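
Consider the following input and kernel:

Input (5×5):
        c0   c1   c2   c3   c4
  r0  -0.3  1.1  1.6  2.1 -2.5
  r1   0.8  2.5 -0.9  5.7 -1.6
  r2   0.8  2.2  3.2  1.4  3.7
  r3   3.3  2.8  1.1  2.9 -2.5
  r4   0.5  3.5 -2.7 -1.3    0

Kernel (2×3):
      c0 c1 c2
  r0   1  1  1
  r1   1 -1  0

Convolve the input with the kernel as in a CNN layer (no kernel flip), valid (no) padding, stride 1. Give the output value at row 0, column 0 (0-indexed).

0.7

The receptive field on the input at this output position is [-0.3 1.1 1.6 / 0.8 2.5 -0.9]. Elementwise product with the kernel and sum: -0.3·1 + 1.1·1 + 1.6·1 + 0.8·1 + 2.5·-1.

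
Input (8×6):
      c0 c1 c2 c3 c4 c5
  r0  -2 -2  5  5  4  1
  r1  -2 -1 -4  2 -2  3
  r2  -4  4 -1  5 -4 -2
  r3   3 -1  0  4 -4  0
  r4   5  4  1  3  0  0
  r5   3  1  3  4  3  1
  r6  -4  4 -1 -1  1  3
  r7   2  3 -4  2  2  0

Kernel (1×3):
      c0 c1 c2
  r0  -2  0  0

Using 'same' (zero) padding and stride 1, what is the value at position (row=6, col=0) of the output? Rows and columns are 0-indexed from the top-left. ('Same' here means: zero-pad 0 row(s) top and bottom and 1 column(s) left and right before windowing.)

0

The receptive field on the zero-padded input at this output position is [0 -4 4]. Elementwise product with the kernel and sum: 0·-2.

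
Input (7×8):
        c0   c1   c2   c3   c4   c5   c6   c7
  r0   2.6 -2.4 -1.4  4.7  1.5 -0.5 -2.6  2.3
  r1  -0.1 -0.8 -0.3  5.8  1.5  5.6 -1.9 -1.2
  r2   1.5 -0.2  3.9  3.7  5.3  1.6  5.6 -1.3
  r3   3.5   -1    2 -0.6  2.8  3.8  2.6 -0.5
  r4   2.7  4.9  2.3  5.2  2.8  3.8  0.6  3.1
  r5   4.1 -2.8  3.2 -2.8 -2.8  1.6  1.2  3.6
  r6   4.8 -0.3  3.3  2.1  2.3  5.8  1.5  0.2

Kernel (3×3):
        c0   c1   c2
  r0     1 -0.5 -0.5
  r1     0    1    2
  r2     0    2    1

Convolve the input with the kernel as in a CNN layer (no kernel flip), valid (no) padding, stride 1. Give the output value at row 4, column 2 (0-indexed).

The receptive field on the input at this output position is [2.3 5.2 2.8 / 3.2 -2.8 -2.8 / 3.3 2.1 2.3]. Elementwise product with the kernel and sum: 2.3·1 + 5.2·-0.5 + 2.8·-0.5 + -2.8·1 + -2.8·2 + 2.1·2 + 2.3·1.

-3.6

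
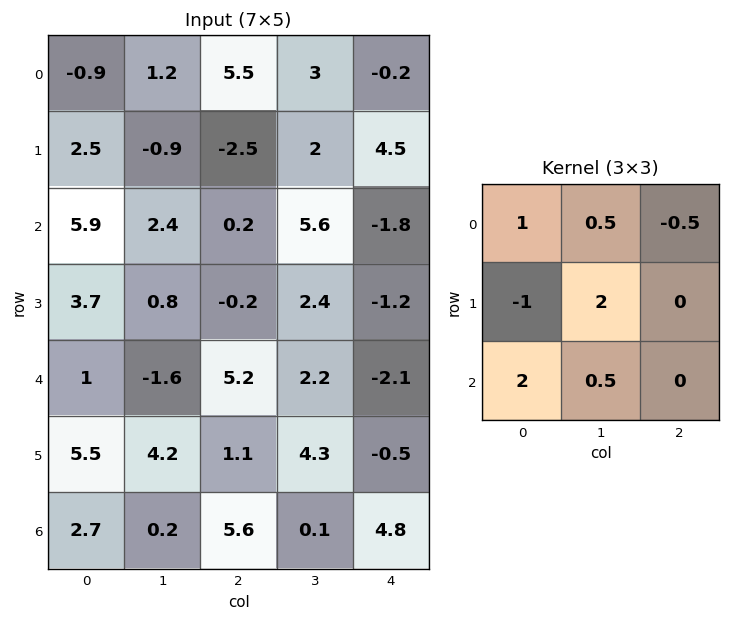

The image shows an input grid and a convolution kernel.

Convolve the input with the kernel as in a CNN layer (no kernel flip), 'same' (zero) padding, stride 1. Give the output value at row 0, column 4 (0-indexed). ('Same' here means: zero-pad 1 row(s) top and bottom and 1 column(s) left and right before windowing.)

The receptive field on the zero-padded input at this output position is [0 0 0 / 3 -0.2 0 / 2 4.5 0]. Elementwise product with the kernel and sum: 0·1 + 0·0.5 + 0·-0.5 + 3·-1 + -0.2·2 + 2·2 + 4.5·0.5.

2.85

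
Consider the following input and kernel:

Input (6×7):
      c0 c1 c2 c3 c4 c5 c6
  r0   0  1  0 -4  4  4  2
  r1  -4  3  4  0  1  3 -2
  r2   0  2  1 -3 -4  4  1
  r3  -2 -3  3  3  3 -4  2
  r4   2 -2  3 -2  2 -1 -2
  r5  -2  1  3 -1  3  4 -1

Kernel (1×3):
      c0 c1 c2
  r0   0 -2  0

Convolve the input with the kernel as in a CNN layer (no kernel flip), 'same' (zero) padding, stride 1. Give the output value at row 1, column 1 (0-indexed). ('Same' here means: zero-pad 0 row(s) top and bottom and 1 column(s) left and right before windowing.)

The receptive field on the zero-padded input at this output position is [-4 3 4]. Elementwise product with the kernel and sum: 3·-2.

-6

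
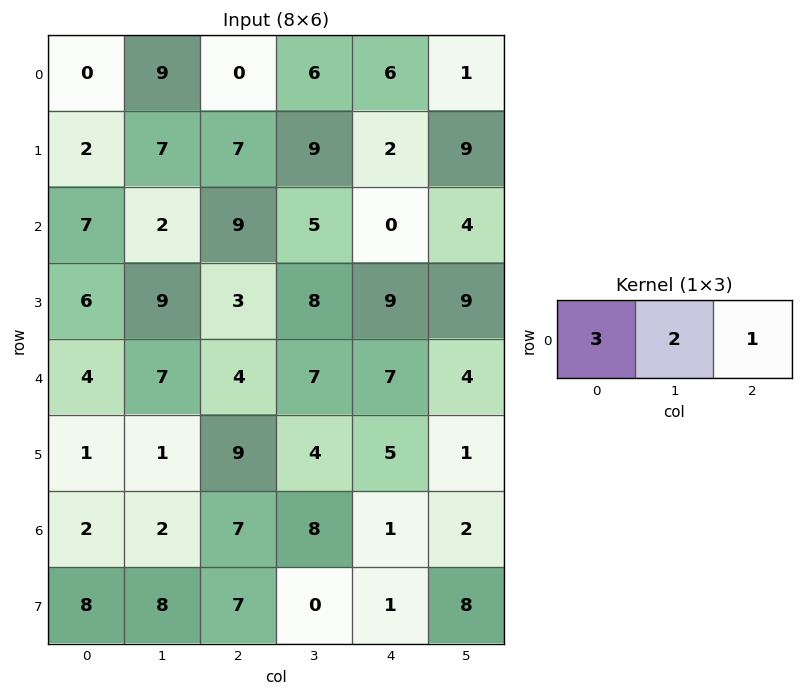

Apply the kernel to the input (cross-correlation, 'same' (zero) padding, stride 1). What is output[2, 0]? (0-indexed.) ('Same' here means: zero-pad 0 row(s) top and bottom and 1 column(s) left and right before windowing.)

16

The receptive field on the zero-padded input at this output position is [0 7 2]. Elementwise product with the kernel and sum: 0·3 + 7·2 + 2·1.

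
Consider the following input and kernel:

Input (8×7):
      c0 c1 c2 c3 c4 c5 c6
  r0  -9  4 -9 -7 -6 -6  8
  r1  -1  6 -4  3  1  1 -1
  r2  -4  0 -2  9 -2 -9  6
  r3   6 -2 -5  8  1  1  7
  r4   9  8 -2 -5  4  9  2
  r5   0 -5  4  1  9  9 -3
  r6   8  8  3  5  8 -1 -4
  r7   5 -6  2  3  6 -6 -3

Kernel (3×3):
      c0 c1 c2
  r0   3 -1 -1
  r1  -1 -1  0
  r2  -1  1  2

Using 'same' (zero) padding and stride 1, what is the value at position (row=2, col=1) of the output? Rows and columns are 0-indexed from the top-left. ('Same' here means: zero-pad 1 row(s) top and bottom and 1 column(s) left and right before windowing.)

-19

The receptive field on the zero-padded input at this output position is [-1 6 -4 / -4 0 -2 / 6 -2 -5]. Elementwise product with the kernel and sum: -1·3 + 6·-1 + -4·-1 + -4·-1 + 0·-1 + 6·-1 + -2·1 + -5·2.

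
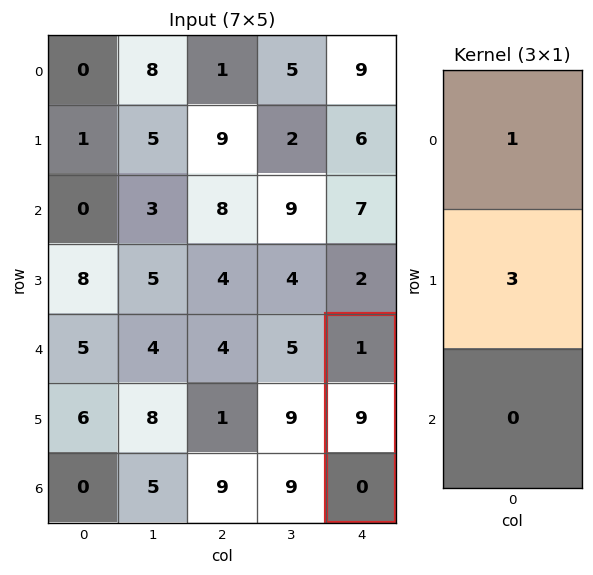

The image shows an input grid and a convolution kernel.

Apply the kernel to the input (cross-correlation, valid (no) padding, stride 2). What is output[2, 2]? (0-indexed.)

28

The receptive field on the input at this output position is [1 / 9 / 0]. Elementwise product with the kernel and sum: 1·1 + 9·3.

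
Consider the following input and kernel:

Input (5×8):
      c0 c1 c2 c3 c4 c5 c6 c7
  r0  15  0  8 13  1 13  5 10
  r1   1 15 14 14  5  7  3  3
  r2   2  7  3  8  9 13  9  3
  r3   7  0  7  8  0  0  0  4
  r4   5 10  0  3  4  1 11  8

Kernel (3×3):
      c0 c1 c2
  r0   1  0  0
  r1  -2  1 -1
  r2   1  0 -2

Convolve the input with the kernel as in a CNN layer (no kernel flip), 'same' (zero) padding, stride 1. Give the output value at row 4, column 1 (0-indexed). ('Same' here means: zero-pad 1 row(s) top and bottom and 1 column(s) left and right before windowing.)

7

The receptive field on the zero-padded input at this output position is [7 0 7 / 5 10 0 / 0 0 0]. Elementwise product with the kernel and sum: 7·1 + 5·-2 + 10·1 + 0·-1 + 0·1 + 0·-2.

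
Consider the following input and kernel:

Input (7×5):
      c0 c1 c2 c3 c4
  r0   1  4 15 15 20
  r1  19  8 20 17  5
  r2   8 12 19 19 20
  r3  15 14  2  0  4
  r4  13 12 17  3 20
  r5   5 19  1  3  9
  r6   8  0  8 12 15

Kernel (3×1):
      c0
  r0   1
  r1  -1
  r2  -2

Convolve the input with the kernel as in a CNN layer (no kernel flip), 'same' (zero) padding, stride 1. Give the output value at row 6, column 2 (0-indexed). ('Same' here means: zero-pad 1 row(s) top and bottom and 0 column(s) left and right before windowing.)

The receptive field on the zero-padded input at this output position is [1 / 8 / 0]. Elementwise product with the kernel and sum: 1·1 + 8·-1 + 0·-2.

-7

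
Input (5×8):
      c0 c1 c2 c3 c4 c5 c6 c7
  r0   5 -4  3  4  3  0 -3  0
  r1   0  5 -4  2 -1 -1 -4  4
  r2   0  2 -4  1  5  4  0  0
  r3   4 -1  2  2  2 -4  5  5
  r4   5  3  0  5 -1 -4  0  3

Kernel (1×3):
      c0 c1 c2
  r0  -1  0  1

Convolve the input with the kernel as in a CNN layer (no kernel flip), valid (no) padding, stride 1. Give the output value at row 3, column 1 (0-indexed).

The receptive field on the input at this output position is [-1 2 2]. Elementwise product with the kernel and sum: -1·-1 + 2·1.

3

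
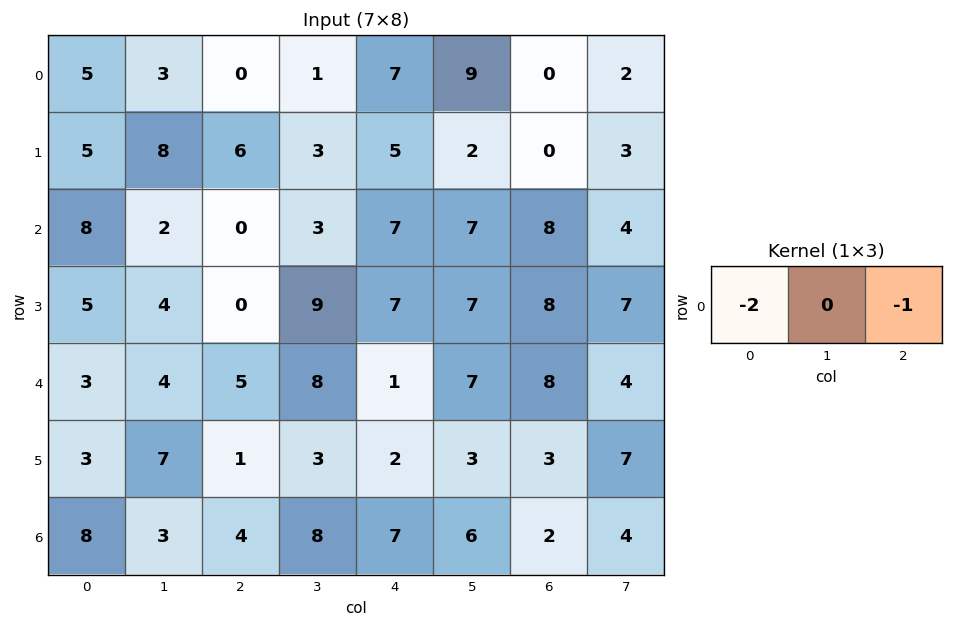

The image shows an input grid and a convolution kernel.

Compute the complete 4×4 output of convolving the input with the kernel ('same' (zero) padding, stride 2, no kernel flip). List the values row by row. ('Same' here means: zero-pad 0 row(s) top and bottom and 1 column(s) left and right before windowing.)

-3 -7 -11 -20
-2 -7 -13 -18
-4 -16 -23 -18
-3 -14 -22 -16

Output[0,0]: The receptive field on the zero-padded input at this output position is [0 5 3]. Elementwise product with the kernel and sum: 0·-2 + 3·-1.
Output[0,1]: The receptive field on the zero-padded input at this output position is [3 0 1]. Elementwise product with the kernel and sum: 3·-2 + 1·-1.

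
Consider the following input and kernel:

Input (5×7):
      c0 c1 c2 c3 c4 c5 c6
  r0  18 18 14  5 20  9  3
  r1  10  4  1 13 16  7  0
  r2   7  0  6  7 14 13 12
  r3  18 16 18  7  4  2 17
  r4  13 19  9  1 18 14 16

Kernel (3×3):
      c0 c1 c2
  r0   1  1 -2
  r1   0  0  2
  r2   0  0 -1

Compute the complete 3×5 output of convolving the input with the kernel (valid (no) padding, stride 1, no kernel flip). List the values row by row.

Output[0,0]: The receptive field on the input at this output position is [18 18 14 / 10 4 1 / 7 0 6]. Elementwise product with the kernel and sum: 18·1 + 18·1 + 14·-2 + 1·2 + 6·-1.
Output[0,1]: The receptive field on the input at this output position is [18 14 5 / 4 1 13 / 0 6 7]. Elementwise product with the kernel and sum: 18·1 + 14·1 + 5·-2 + 13·2 + 7·-1.

4 41 -3 8 11
6 -14 6 39 30
22 5 -25 -15 21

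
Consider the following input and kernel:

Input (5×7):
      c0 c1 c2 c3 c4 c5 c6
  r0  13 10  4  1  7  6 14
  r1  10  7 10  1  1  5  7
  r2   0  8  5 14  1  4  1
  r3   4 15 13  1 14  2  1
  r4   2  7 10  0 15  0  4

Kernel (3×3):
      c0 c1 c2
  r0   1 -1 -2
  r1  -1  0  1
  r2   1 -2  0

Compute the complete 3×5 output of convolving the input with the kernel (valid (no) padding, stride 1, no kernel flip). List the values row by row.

Output[0,0]: The receptive field on the input at this output position is [13 10 4 / 10 7 10 / 0 8 5]. Elementwise product with the kernel and sum: 13·1 + 10·-1 + 4·-2 + 10·-1 + 10·1 + 0·1 + 8·-2.
Output[0,1]: The receptive field on the input at this output position is [10 4 1 / 7 10 1 / 8 5 14]. Elementwise product with the kernel and sum: 10·1 + 4·-1 + 1·-2 + 7·-1 + 1·1 + 8·1 + 5·-2.

-21 -4 -43 -2 -28
-38 -10 14 -47 -8
-21 -52 0 -24 -3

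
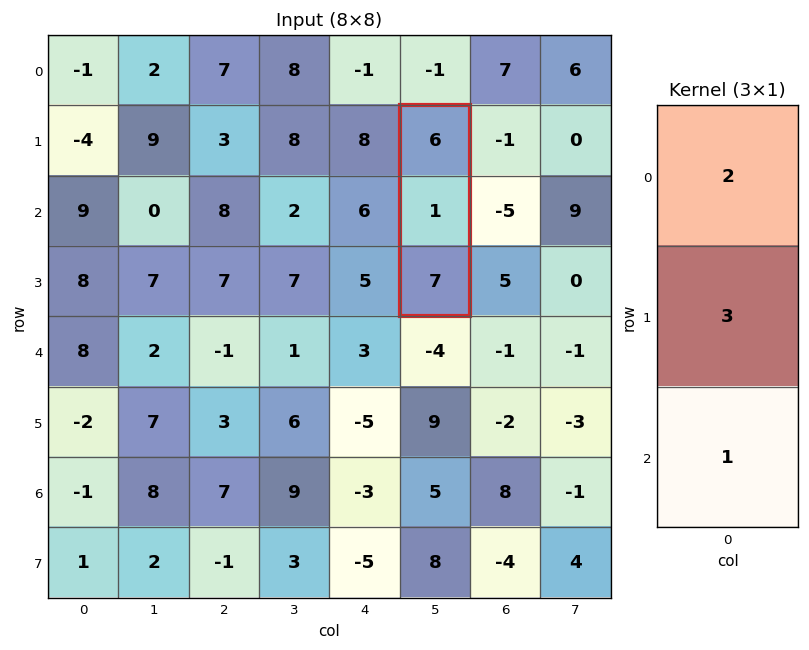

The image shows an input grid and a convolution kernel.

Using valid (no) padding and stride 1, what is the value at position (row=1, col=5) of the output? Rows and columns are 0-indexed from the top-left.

The receptive field on the input at this output position is [6 / 1 / 7]. Elementwise product with the kernel and sum: 6·2 + 1·3 + 7·1.

22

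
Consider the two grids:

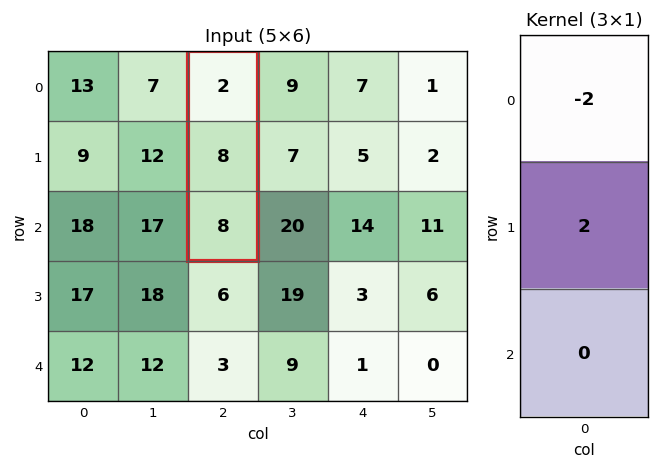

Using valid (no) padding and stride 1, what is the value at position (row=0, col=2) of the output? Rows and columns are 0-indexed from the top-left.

12

The receptive field on the input at this output position is [2 / 8 / 8]. Elementwise product with the kernel and sum: 2·-2 + 8·2.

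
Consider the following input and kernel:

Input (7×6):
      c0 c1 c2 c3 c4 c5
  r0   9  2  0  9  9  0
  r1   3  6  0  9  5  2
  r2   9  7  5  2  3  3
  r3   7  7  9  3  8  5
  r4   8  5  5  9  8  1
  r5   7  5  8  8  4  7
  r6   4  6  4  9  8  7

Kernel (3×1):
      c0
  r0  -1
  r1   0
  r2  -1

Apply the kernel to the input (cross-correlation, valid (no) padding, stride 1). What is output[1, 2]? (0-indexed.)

The receptive field on the input at this output position is [0 / 5 / 9]. Elementwise product with the kernel and sum: 0·-1 + 9·-1.

-9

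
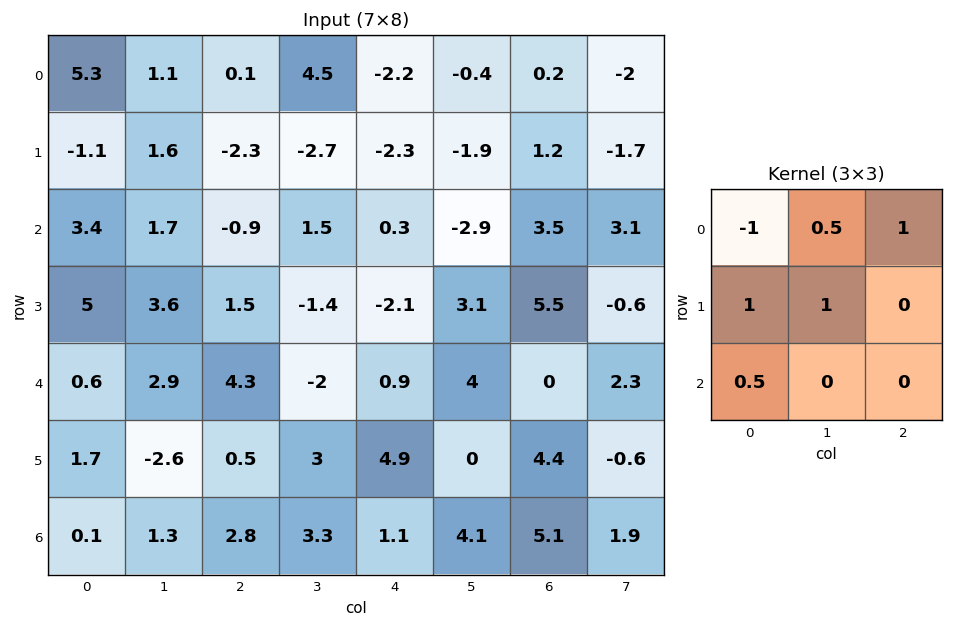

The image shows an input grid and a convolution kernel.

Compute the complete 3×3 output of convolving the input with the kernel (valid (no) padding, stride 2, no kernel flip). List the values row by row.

Output[0,0]: The receptive field on the input at this output position is [5.3 1.1 0.1 / -1.1 1.6 -2.3 / 3.4 1.7 -0.9]. Elementwise product with the kernel and sum: 5.3·-1 + 1.1·0.5 + 0.1·1 + -1.1·1 + 1.6·1 + 3.4·0.5.
Output[0,1]: The receptive field on the input at this output position is [0.1 4.5 -2.2 / -2.3 -2.7 -2.3 / -0.9 1.5 0.3]. Elementwise product with the kernel and sum: 0.1·-1 + 4.5·0.5 + -2.2·1 + -2.3·1 + -2.7·1 + -0.9·0.5.

-2.45 -5.5 -1.85
5.45 4.2 3.2
4.3 0.5 6.55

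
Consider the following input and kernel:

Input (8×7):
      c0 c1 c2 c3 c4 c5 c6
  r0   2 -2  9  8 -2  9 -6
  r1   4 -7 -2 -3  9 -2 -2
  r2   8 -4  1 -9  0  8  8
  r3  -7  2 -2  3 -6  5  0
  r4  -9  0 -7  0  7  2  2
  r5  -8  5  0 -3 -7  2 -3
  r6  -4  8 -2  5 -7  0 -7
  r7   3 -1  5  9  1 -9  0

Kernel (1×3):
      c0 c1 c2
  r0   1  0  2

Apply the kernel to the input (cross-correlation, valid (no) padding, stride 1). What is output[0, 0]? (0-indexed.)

20

The receptive field on the input at this output position is [2 -2 9]. Elementwise product with the kernel and sum: 2·1 + 9·2.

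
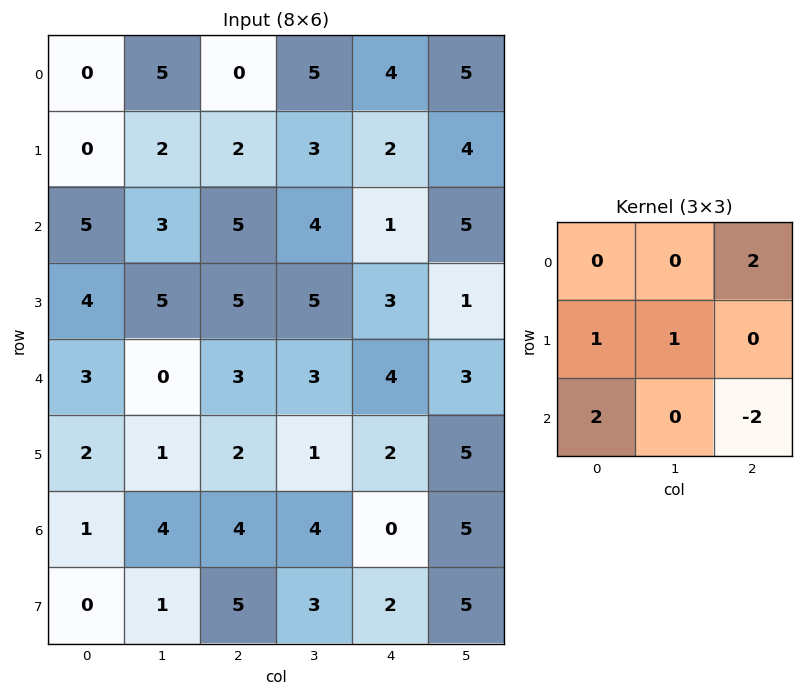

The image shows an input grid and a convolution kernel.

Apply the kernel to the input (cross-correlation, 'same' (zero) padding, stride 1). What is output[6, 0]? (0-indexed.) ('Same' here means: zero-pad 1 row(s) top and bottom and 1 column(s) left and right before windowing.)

1

The receptive field on the zero-padded input at this output position is [0 2 1 / 0 1 4 / 0 0 1]. Elementwise product with the kernel and sum: 1·2 + 0·1 + 1·1 + 0·2 + 1·-2.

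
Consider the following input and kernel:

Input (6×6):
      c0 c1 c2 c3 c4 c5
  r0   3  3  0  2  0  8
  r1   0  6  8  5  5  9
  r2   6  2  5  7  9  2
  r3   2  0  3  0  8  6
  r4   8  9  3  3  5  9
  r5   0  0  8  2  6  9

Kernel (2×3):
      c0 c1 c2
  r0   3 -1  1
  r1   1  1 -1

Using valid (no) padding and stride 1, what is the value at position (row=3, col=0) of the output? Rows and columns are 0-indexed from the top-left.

23

The receptive field on the input at this output position is [2 0 3 / 8 9 3]. Elementwise product with the kernel and sum: 2·3 + 0·-1 + 3·1 + 8·1 + 9·1 + 3·-1.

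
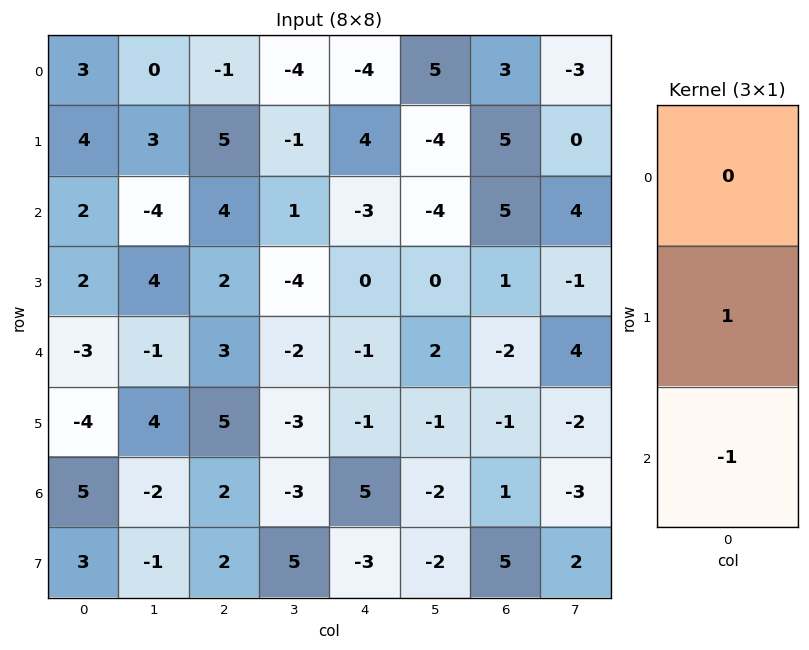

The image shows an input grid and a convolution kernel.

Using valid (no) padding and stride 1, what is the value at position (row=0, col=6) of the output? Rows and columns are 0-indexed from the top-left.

The receptive field on the input at this output position is [3 / 5 / 5]. Elementwise product with the kernel and sum: 5·1 + 5·-1.

0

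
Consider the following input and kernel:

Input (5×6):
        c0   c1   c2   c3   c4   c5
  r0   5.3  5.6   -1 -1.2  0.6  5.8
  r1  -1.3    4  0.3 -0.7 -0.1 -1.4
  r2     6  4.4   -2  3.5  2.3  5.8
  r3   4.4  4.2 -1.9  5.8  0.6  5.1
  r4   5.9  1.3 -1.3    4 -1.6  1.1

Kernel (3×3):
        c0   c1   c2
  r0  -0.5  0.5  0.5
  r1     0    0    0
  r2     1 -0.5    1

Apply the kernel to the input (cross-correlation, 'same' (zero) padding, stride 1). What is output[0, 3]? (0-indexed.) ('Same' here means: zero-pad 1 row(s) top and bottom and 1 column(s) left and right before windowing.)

0.55

The receptive field on the zero-padded input at this output position is [0 0 0 / -1 -1.2 0.6 / 0.3 -0.7 -0.1]. Elementwise product with the kernel and sum: 0·-0.5 + 0·0.5 + 0·0.5 + 0.3·1 + -0.7·-0.5 + -0.1·1.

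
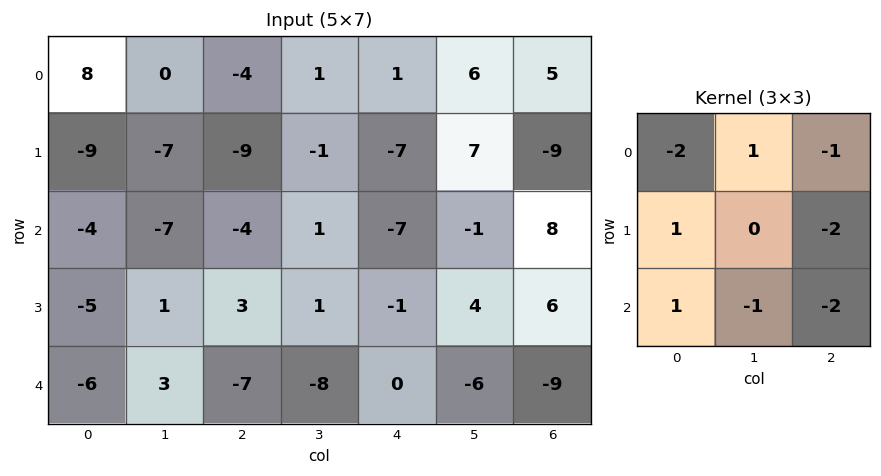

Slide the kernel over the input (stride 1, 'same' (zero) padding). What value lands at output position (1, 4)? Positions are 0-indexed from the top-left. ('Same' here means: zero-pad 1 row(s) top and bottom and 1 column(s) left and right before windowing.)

-12

The receptive field on the zero-padded input at this output position is [1 1 6 / -1 -7 7 / 1 -7 -1]. Elementwise product with the kernel and sum: 1·-2 + 1·1 + 6·-1 + -1·1 + 7·-2 + 1·1 + -7·-1 + -1·-2.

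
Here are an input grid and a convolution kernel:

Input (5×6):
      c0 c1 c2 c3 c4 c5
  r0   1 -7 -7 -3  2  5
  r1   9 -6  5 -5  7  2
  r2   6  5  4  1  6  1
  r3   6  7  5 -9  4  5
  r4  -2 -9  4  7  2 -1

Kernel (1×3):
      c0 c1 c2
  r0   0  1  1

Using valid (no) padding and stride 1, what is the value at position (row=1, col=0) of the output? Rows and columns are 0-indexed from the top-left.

-1

The receptive field on the input at this output position is [9 -6 5]. Elementwise product with the kernel and sum: -6·1 + 5·1.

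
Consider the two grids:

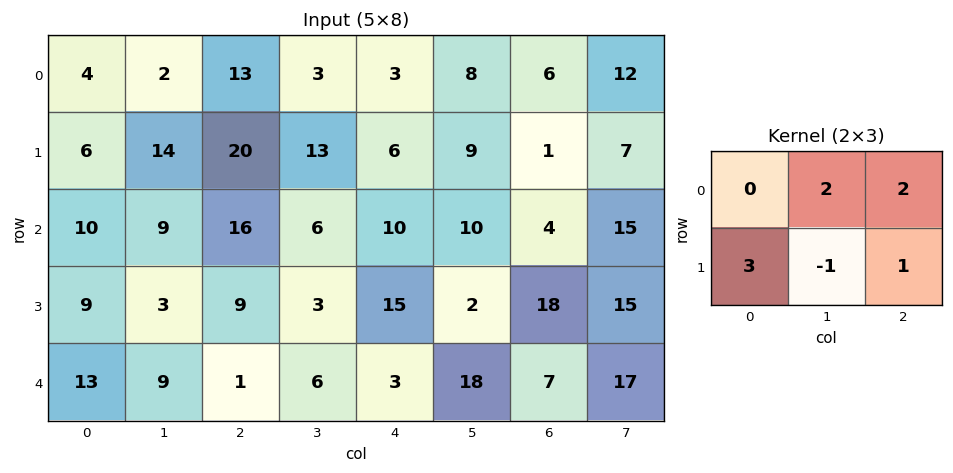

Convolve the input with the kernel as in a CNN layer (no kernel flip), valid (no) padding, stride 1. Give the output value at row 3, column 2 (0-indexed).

36

The receptive field on the input at this output position is [9 3 15 / 1 6 3]. Elementwise product with the kernel and sum: 3·2 + 15·2 + 1·3 + 6·-1 + 3·1.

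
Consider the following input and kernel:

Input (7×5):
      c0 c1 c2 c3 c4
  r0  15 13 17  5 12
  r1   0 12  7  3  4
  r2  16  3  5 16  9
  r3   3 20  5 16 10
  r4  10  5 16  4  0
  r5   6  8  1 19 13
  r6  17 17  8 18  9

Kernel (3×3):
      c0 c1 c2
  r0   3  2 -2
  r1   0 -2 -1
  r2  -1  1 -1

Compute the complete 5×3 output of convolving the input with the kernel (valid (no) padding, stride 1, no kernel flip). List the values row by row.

Output[0,0]: The receptive field on the input at this output position is [15 13 17 / 0 12 7 / 16 3 5]. Elementwise product with the kernel and sum: 15·3 + 13·2 + 17·-2 + 12·-2 + 7·-1 + 16·-1 + 3·1 + 5·-1.
Output[0,1]: The receptive field on the input at this output position is [13 17 5 / 12 7 3 / 3 5 16]. Elementwise product with the kernel and sum: 13·3 + 17·2 + 5·-2 + 7·-2 + 3·-1 + 3·-1 + 5·1 + 16·-1.

-12 32 29
11 -13 -21
-22 -32 -25
14 -24 24
-17 -9 6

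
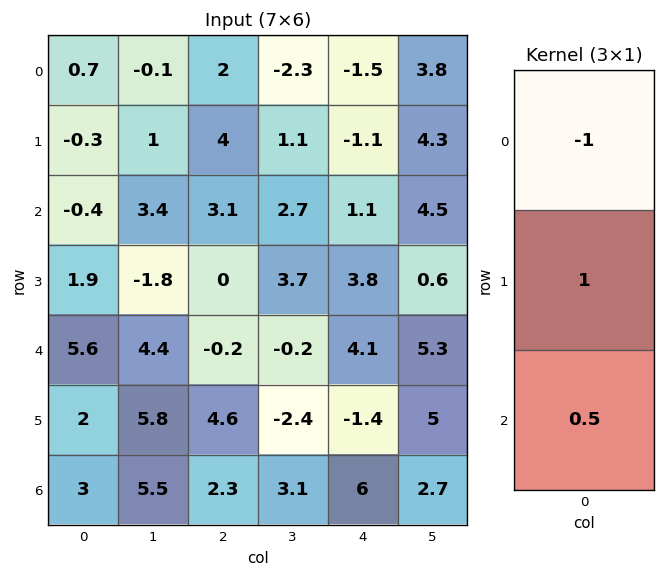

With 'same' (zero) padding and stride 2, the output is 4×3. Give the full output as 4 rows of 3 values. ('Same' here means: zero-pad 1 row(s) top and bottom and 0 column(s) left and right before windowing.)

0.55 4 -2.05
0.85 -0.9 4.1
4.7 2.1 -0.4
1 -2.3 7.4

Output[0,0]: The receptive field on the zero-padded input at this output position is [0 / 0.7 / -0.3]. Elementwise product with the kernel and sum: 0·-1 + 0.7·1 + -0.3·0.5.
Output[0,1]: The receptive field on the zero-padded input at this output position is [0 / 2 / 4]. Elementwise product with the kernel and sum: 0·-1 + 2·1 + 4·0.5.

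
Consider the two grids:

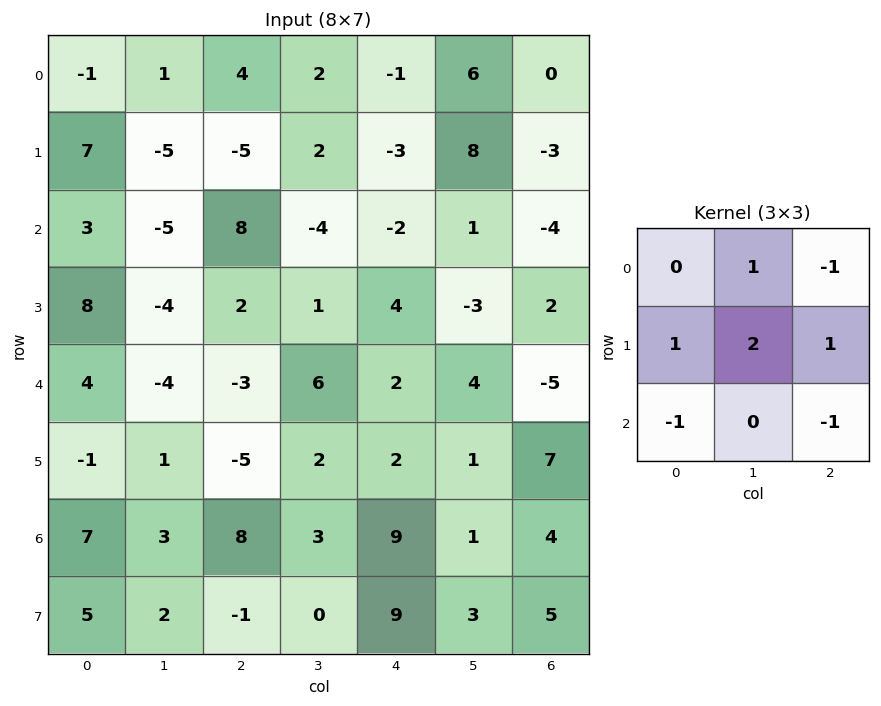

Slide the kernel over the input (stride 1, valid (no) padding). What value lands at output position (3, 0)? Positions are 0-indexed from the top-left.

The receptive field on the input at this output position is [8 -4 2 / 4 -4 -3 / -1 1 -5]. Elementwise product with the kernel and sum: -4·1 + 2·-1 + 4·1 + -4·2 + -3·1 + -1·-1 + -5·-1.

-7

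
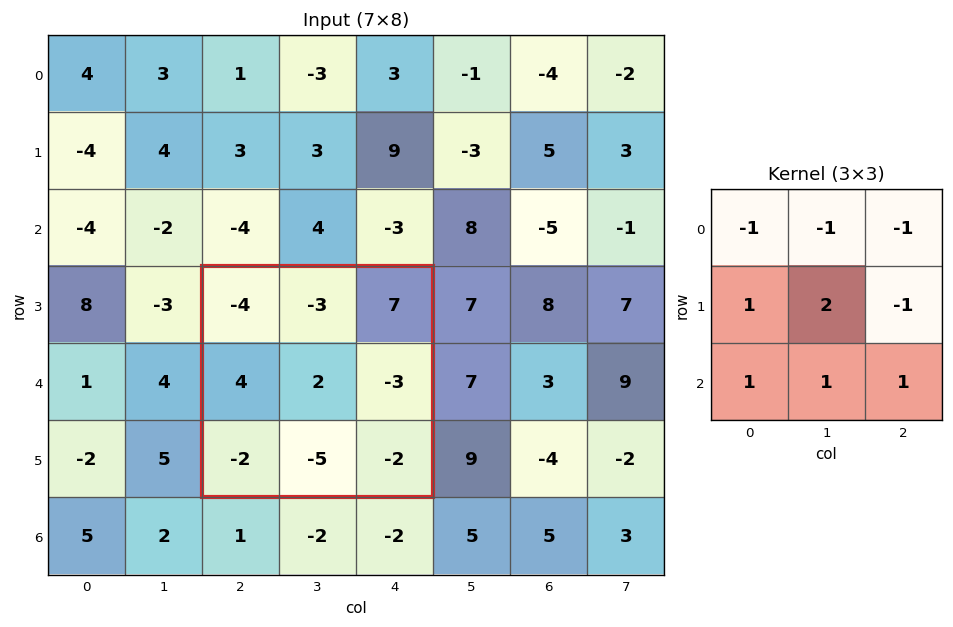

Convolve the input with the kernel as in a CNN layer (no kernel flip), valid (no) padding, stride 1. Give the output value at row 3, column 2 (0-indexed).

2

The receptive field on the input at this output position is [-4 -3 7 / 4 2 -3 / -2 -5 -2]. Elementwise product with the kernel and sum: -4·-1 + -3·-1 + 7·-1 + 4·1 + 2·2 + -3·-1 + -2·1 + -5·1 + -2·1.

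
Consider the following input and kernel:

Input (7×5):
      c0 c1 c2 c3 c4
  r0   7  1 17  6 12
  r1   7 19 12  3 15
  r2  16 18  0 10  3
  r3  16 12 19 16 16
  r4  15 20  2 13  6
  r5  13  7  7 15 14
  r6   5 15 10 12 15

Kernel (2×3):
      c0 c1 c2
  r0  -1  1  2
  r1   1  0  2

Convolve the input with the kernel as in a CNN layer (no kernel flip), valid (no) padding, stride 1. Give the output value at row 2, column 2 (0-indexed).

The receptive field on the input at this output position is [0 10 3 / 19 16 16]. Elementwise product with the kernel and sum: 0·-1 + 10·1 + 3·2 + 19·1 + 16·2.

67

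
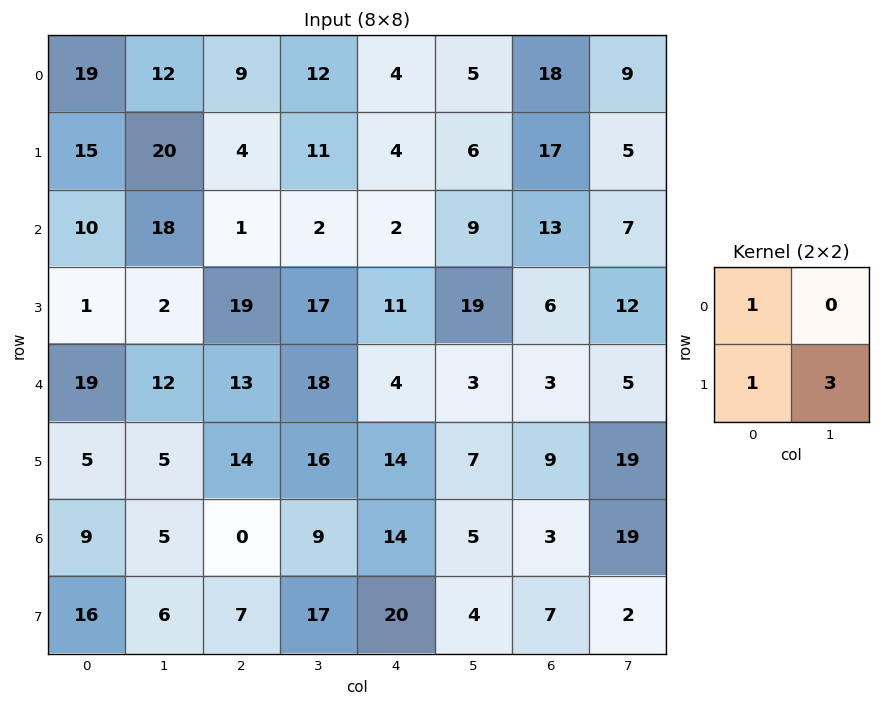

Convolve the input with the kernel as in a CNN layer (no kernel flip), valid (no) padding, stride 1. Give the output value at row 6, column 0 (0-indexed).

43

The receptive field on the input at this output position is [9 5 / 16 6]. Elementwise product with the kernel and sum: 9·1 + 16·1 + 6·3.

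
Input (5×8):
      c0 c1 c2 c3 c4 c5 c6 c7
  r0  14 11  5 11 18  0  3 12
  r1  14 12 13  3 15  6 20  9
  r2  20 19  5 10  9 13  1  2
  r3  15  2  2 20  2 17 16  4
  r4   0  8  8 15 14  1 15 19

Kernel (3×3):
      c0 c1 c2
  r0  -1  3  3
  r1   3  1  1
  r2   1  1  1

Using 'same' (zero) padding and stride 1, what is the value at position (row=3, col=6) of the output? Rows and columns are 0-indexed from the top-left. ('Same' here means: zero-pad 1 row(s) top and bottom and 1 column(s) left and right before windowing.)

The receptive field on the zero-padded input at this output position is [13 1 2 / 17 16 4 / 1 15 19]. Elementwise product with the kernel and sum: 13·-1 + 1·3 + 2·3 + 17·3 + 16·1 + 4·1 + 1·1 + 15·1 + 19·1.

102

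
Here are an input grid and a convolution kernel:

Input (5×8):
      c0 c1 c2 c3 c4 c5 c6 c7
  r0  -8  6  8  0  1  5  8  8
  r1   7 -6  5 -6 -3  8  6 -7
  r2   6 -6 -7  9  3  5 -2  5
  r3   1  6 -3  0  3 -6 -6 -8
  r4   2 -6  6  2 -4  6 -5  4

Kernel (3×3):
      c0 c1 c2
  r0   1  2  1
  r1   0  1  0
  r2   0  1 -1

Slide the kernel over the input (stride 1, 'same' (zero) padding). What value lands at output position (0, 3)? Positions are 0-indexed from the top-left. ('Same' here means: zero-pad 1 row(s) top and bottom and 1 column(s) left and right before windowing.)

The receptive field on the zero-padded input at this output position is [0 0 0 / 8 0 1 / 5 -6 -3]. Elementwise product with the kernel and sum: 0·1 + 0·2 + 0·1 + 0·1 + -6·1 + -3·-1.

-3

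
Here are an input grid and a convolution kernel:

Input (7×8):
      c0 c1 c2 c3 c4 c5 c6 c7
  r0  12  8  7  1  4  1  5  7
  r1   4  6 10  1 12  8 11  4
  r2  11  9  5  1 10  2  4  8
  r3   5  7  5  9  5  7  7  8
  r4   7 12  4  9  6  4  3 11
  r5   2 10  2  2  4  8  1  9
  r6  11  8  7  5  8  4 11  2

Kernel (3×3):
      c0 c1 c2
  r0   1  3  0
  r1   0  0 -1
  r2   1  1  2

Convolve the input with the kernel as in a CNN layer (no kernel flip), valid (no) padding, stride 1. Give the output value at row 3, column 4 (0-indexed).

The receptive field on the input at this output position is [5 7 7 / 6 4 3 / 4 8 1]. Elementwise product with the kernel and sum: 5·1 + 7·3 + 3·-1 + 4·1 + 8·1 + 1·2.

37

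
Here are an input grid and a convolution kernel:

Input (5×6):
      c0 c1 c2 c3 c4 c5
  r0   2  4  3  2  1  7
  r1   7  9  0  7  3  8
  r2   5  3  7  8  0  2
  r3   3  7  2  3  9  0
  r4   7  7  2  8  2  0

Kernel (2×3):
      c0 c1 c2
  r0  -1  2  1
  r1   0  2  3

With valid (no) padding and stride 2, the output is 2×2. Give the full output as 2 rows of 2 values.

27 25
28 42

Output[0,0]: The receptive field on the input at this output position is [2 4 3 / 7 9 0]. Elementwise product with the kernel and sum: 2·-1 + 4·2 + 3·1 + 9·2 + 0·3.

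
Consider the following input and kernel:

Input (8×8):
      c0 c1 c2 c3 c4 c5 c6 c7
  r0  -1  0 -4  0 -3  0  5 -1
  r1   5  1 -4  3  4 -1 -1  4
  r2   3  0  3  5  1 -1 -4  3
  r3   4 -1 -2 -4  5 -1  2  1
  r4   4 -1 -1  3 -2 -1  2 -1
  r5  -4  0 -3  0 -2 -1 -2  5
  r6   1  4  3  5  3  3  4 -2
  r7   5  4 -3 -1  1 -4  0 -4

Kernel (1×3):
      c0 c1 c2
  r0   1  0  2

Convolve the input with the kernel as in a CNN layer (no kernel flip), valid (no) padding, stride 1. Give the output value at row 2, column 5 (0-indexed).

5

The receptive field on the input at this output position is [-1 -4 3]. Elementwise product with the kernel and sum: -1·1 + 3·2.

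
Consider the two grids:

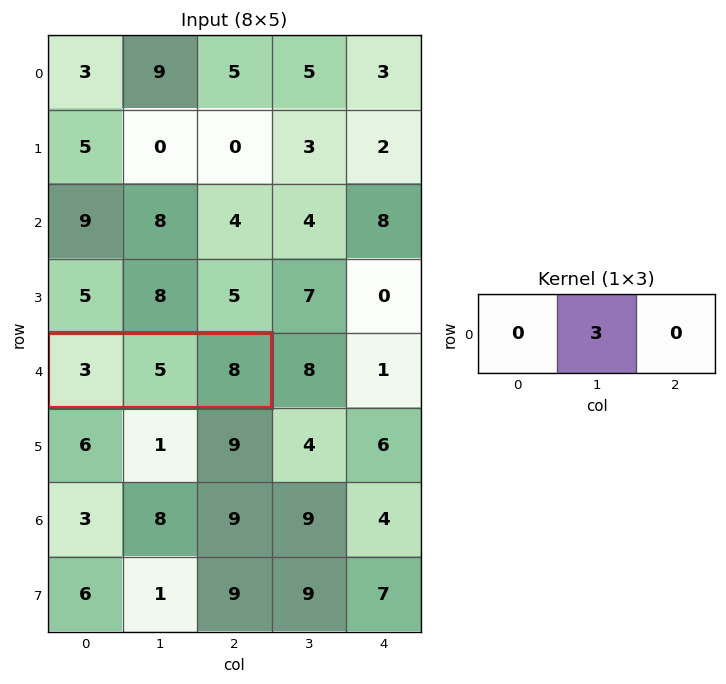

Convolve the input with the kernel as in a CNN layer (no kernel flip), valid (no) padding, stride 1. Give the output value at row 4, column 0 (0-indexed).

The receptive field on the input at this output position is [3 5 8]. Elementwise product with the kernel and sum: 5·3.

15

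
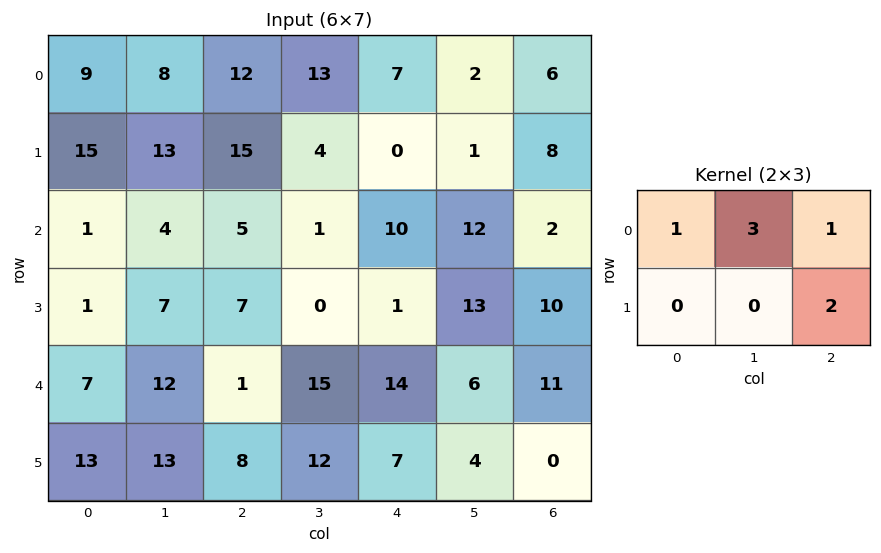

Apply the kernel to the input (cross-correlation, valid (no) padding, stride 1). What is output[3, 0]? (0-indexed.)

31

The receptive field on the input at this output position is [1 7 7 / 7 12 1]. Elementwise product with the kernel and sum: 1·1 + 7·3 + 7·1 + 1·2.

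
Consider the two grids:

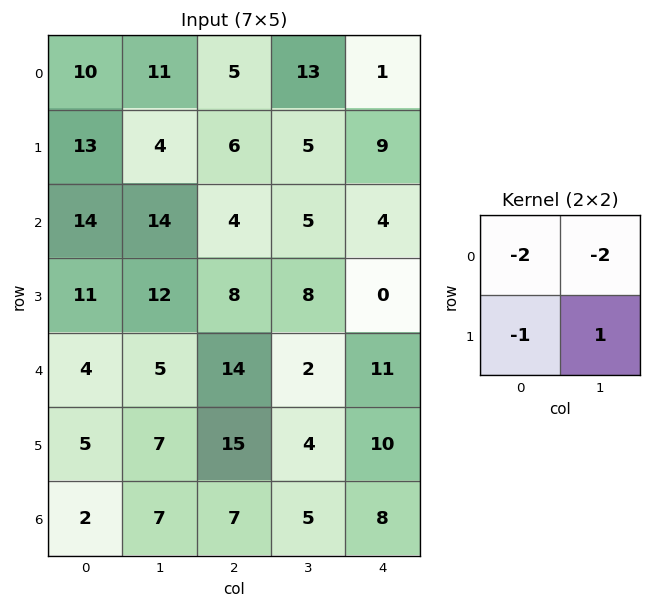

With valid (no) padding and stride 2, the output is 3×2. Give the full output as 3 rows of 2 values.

Output[0,0]: The receptive field on the input at this output position is [10 11 / 13 4]. Elementwise product with the kernel and sum: 10·-2 + 11·-2 + 13·-1 + 4·1.
Output[0,1]: The receptive field on the input at this output position is [5 13 / 6 5]. Elementwise product with the kernel and sum: 5·-2 + 13·-2 + 6·-1 + 5·1.

-51 -37
-55 -18
-16 -43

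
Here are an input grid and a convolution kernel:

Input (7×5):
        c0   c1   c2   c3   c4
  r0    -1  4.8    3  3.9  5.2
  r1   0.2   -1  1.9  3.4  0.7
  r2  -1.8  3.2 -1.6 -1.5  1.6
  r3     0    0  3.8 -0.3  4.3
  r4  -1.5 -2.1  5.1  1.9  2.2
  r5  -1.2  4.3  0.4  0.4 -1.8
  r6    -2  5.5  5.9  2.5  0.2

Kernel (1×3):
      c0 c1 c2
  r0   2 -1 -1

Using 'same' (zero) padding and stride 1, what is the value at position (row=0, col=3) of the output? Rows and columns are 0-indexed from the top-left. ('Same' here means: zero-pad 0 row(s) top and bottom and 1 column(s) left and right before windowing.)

-3.1

The receptive field on the zero-padded input at this output position is [3 3.9 5.2]. Elementwise product with the kernel and sum: 3·2 + 3.9·-1 + 5.2·-1.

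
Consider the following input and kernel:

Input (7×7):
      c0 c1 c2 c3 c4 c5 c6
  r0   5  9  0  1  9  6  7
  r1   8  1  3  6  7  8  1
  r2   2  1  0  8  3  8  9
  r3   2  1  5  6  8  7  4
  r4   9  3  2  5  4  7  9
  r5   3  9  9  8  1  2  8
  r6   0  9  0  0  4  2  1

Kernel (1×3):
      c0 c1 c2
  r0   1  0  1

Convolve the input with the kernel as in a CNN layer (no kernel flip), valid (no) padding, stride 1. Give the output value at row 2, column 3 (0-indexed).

The receptive field on the input at this output position is [8 3 8]. Elementwise product with the kernel and sum: 8·1 + 8·1.

16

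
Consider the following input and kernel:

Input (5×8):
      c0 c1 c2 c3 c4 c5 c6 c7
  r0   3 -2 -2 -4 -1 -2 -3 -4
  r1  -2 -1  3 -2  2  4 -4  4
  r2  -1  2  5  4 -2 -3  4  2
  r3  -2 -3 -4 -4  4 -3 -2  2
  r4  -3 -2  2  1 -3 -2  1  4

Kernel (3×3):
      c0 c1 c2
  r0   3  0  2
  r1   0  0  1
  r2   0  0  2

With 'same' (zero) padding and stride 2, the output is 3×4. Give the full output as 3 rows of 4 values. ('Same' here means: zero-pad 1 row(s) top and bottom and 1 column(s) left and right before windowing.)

-4 -8 6 4
-6 -11 -7 26
-8 -16 -20 -1

Output[0,0]: The receptive field on the zero-padded input at this output position is [0 0 0 / 0 3 -2 / 0 -2 -1]. Elementwise product with the kernel and sum: 0·3 + 0·2 + -2·1 + -1·2.
Output[0,1]: The receptive field on the zero-padded input at this output position is [0 0 0 / -2 -2 -4 / -1 3 -2]. Elementwise product with the kernel and sum: 0·3 + 0·2 + -4·1 + -2·2.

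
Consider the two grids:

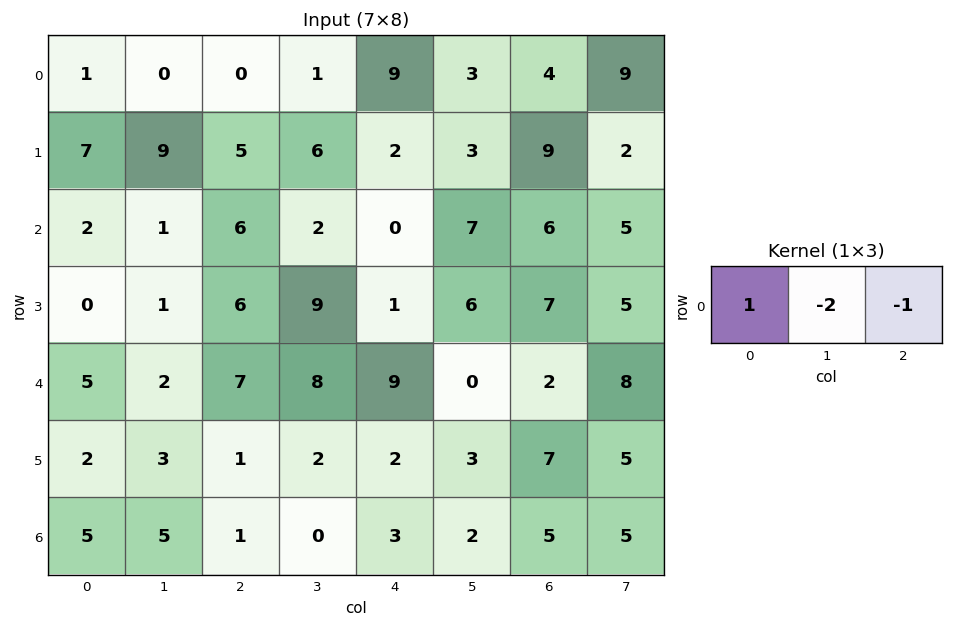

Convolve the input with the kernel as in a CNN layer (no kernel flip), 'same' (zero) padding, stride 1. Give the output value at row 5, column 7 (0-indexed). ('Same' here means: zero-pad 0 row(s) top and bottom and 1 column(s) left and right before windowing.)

-3

The receptive field on the zero-padded input at this output position is [7 5 0]. Elementwise product with the kernel and sum: 7·1 + 5·-2 + 0·-1.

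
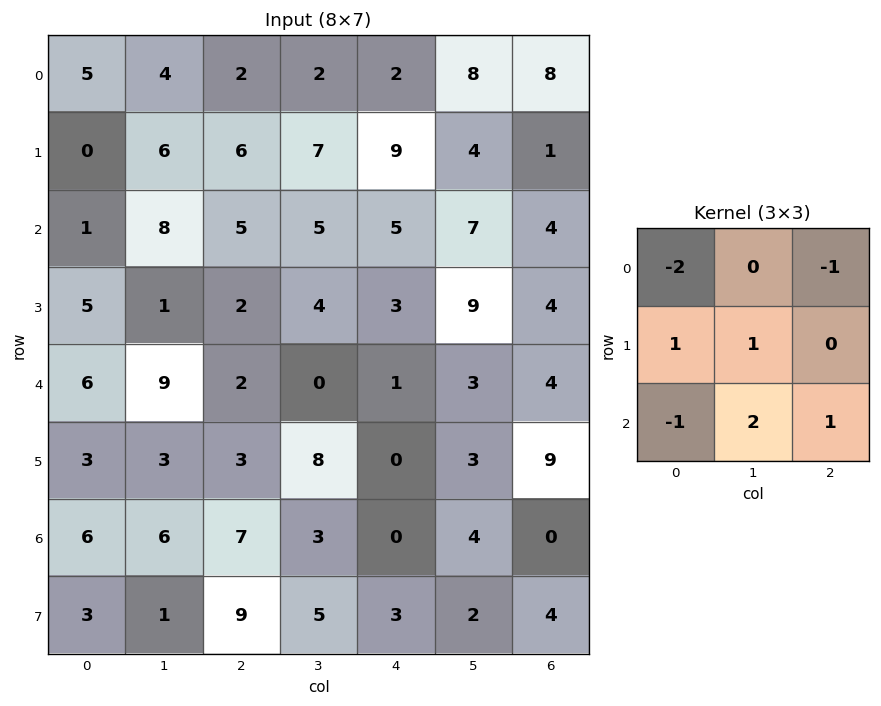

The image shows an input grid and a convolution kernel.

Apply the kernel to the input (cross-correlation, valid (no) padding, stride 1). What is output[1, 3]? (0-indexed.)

The receptive field on the input at this output position is [7 9 4 / 5 5 7 / 4 3 9]. Elementwise product with the kernel and sum: 7·-2 + 4·-1 + 5·1 + 5·1 + 4·-1 + 3·2 + 9·1.

3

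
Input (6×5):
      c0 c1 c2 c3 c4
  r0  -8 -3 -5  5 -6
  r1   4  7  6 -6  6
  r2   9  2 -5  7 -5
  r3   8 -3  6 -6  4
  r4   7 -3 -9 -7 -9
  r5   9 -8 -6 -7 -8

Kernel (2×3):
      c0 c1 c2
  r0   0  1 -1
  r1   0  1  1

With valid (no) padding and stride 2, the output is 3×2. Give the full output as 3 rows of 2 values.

Output[0,0]: The receptive field on the input at this output position is [-8 -3 -5 / 4 7 6]. Elementwise product with the kernel and sum: -3·1 + -5·-1 + 7·1 + 6·1.
Output[0,1]: The receptive field on the input at this output position is [-5 5 -6 / 6 -6 6]. Elementwise product with the kernel and sum: 5·1 + -6·-1 + -6·1 + 6·1.

15 11
10 10
-8 -13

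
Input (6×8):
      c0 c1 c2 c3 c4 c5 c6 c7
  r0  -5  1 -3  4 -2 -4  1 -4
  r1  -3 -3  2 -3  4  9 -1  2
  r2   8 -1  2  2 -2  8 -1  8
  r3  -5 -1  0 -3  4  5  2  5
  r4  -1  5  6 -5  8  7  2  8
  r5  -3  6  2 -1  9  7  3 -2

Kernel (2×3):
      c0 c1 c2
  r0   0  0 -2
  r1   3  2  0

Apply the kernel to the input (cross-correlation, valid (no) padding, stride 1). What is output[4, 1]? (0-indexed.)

32

The receptive field on the input at this output position is [5 6 -5 / 6 2 -1]. Elementwise product with the kernel and sum: -5·-2 + 6·3 + 2·2.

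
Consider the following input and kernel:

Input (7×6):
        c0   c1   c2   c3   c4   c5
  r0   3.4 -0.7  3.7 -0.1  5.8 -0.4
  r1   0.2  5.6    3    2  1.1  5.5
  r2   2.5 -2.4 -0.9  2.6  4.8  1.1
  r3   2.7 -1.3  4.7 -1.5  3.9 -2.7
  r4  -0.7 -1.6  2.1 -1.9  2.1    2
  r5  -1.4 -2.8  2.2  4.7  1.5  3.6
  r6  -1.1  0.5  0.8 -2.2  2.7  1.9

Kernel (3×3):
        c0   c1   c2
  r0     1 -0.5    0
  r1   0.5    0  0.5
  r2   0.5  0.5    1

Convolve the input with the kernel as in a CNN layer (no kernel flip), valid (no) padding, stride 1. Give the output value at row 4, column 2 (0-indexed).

The receptive field on the input at this output position is [2.1 -1.9 2.1 / 2.2 4.7 1.5 / 0.8 -2.2 2.7]. Elementwise product with the kernel and sum: 2.1·1 + -1.9·-0.5 + 2.2·0.5 + 1.5·0.5 + 0.8·0.5 + -2.2·0.5 + 2.7·1.

6.9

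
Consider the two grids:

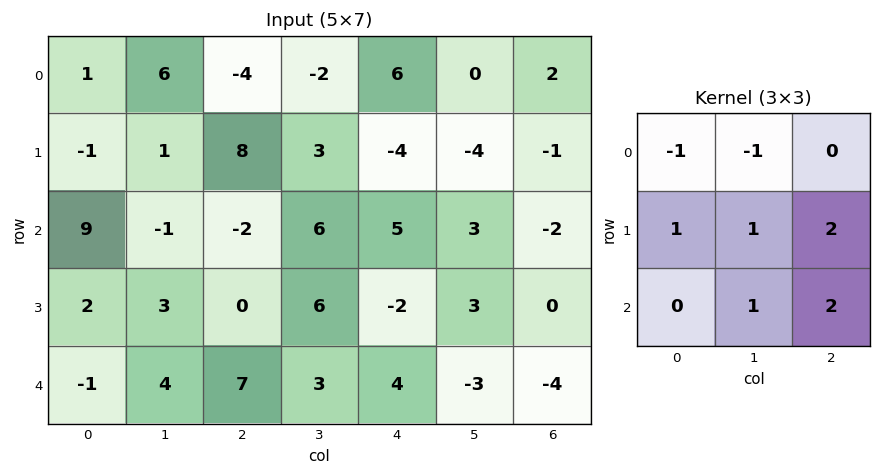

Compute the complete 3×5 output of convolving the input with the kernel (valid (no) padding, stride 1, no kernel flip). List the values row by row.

Output[0,0]: The receptive field on the input at this output position is [1 6 -4 / -1 1 8 / 9 -1 -2]. Elementwise product with the kernel and sum: 1·-1 + 6·-1 + -1·1 + 1·1 + 8·2 + -1·1 + -2·2.

4 23 25 -2 -17
7 12 5 22 15
15 31 9 -3 -18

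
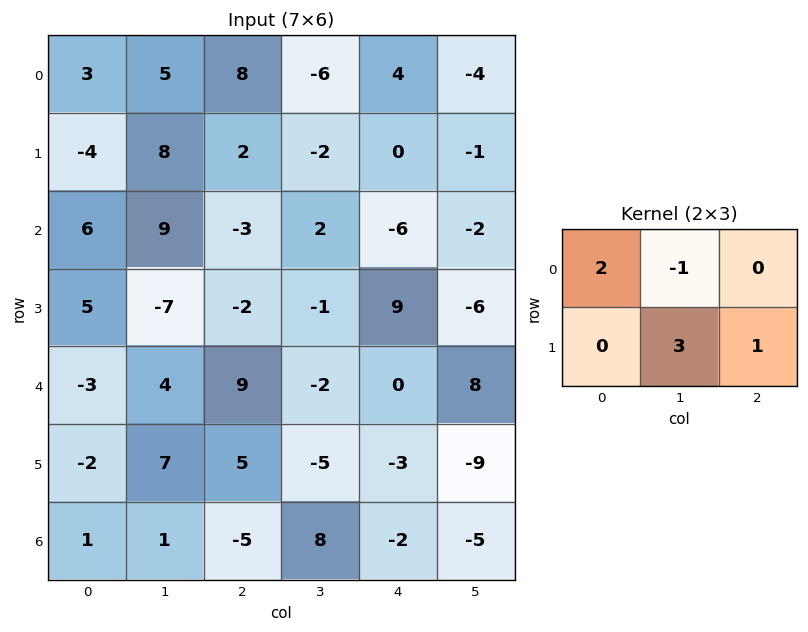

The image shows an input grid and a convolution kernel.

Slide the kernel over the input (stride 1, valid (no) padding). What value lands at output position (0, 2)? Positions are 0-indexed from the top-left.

The receptive field on the input at this output position is [8 -6 4 / 2 -2 0]. Elementwise product with the kernel and sum: 8·2 + -6·-1 + -2·3 + 0·1.

16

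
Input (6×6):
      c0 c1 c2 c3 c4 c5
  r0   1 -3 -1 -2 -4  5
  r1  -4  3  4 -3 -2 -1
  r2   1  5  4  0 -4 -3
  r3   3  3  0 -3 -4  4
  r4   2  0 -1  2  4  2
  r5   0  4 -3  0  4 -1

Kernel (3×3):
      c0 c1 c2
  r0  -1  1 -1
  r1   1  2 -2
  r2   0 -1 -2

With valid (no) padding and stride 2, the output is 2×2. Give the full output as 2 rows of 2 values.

Output[0,0]: The receptive field on the input at this output position is [1 -3 -1 / -4 3 4 / 1 5 4]. Elementwise product with the kernel and sum: 1·-1 + -3·1 + -1·-1 + -4·1 + 3·2 + 4·-2 + 5·-1 + 4·-2.
Output[0,1]: The receptive field on the input at this output position is [-1 -2 -4 / 4 -3 -2 / 4 0 -4]. Elementwise product with the kernel and sum: -1·-1 + -2·1 + -4·-1 + 4·1 + -3·2 + -2·-2 + 0·-1 + -4·-2.

-22 13
11 -8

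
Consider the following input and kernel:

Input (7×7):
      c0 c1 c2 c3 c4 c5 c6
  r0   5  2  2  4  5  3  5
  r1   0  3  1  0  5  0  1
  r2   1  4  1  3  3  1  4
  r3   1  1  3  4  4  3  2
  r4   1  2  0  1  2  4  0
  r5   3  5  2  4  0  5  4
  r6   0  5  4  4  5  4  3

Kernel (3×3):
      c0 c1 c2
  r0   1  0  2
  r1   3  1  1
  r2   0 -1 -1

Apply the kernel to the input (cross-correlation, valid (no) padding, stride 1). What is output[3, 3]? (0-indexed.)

14

The receptive field on the input at this output position is [4 4 3 / 1 2 4 / 4 0 5]. Elementwise product with the kernel and sum: 4·1 + 3·2 + 1·3 + 2·1 + 4·1 + 0·-1 + 5·-1.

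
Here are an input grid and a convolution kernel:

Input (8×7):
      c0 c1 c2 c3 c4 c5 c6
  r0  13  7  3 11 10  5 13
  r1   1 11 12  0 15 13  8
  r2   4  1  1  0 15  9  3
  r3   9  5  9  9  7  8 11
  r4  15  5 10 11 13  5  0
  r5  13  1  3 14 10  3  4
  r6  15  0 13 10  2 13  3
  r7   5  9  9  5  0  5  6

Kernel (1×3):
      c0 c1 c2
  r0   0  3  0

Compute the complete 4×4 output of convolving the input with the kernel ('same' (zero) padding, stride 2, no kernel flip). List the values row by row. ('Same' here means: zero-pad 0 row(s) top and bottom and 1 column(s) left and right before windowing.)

39 9 30 39
12 3 45 9
45 30 39 0
45 39 6 9

Output[0,0]: The receptive field on the zero-padded input at this output position is [0 13 7]. Elementwise product with the kernel and sum: 13·3.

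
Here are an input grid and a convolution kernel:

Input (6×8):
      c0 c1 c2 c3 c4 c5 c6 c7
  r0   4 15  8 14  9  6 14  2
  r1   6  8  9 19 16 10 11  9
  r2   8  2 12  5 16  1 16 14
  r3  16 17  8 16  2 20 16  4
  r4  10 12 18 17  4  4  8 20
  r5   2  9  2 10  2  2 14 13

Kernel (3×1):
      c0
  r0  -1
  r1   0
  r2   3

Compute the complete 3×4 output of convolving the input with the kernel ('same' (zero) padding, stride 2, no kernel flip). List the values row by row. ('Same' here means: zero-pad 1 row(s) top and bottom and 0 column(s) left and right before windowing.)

18 27 48 33
42 15 -10 37
-10 -2 4 26

Output[0,0]: The receptive field on the zero-padded input at this output position is [0 / 4 / 6]. Elementwise product with the kernel and sum: 0·-1 + 6·3.
Output[0,1]: The receptive field on the zero-padded input at this output position is [0 / 8 / 9]. Elementwise product with the kernel and sum: 0·-1 + 9·3.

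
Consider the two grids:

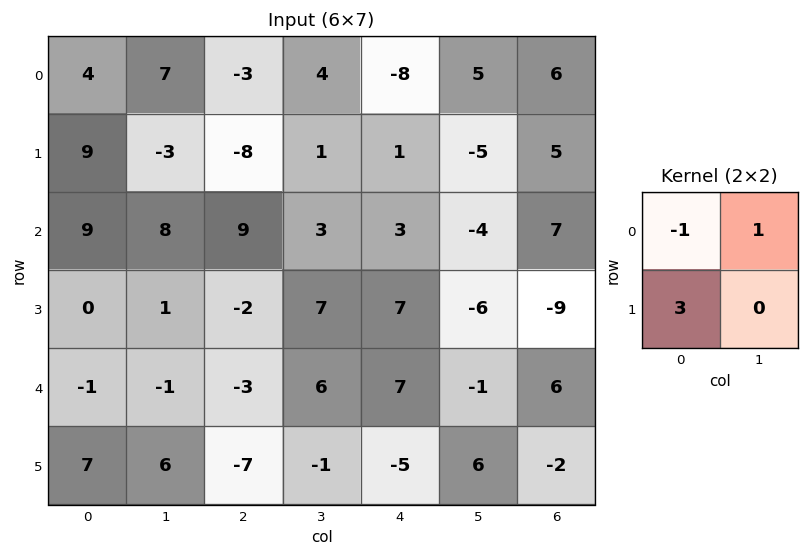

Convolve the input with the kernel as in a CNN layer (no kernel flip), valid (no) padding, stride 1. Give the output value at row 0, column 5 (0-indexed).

-14

The receptive field on the input at this output position is [5 6 / -5 5]. Elementwise product with the kernel and sum: 5·-1 + 6·1 + -5·3.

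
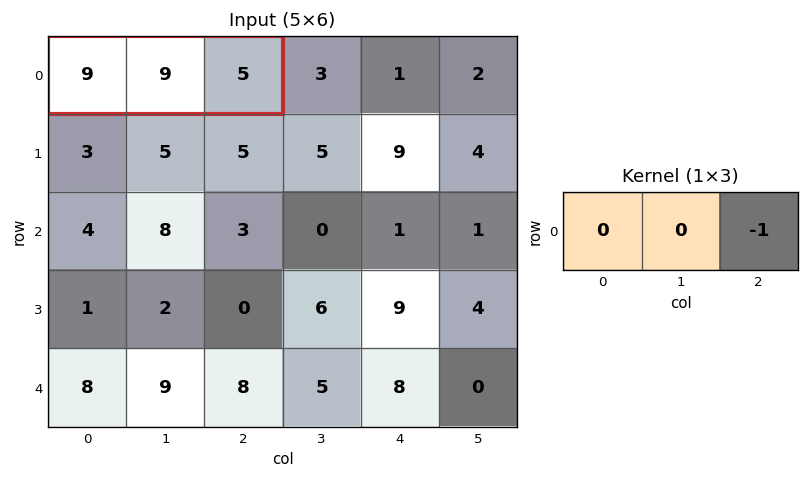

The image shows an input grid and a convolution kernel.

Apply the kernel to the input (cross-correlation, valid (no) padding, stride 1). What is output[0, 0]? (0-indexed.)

-5

The receptive field on the input at this output position is [9 9 5]. Elementwise product with the kernel and sum: 5·-1.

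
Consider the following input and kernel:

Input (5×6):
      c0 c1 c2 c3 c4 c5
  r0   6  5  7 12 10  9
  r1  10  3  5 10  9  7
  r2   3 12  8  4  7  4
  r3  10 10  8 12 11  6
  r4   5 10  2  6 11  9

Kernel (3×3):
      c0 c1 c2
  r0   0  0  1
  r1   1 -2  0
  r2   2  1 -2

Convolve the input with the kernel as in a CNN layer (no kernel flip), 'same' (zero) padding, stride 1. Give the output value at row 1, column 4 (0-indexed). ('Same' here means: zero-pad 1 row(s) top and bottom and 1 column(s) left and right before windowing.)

8

The receptive field on the zero-padded input at this output position is [12 10 9 / 10 9 7 / 4 7 4]. Elementwise product with the kernel and sum: 9·1 + 10·1 + 9·-2 + 4·2 + 7·1 + 4·-2.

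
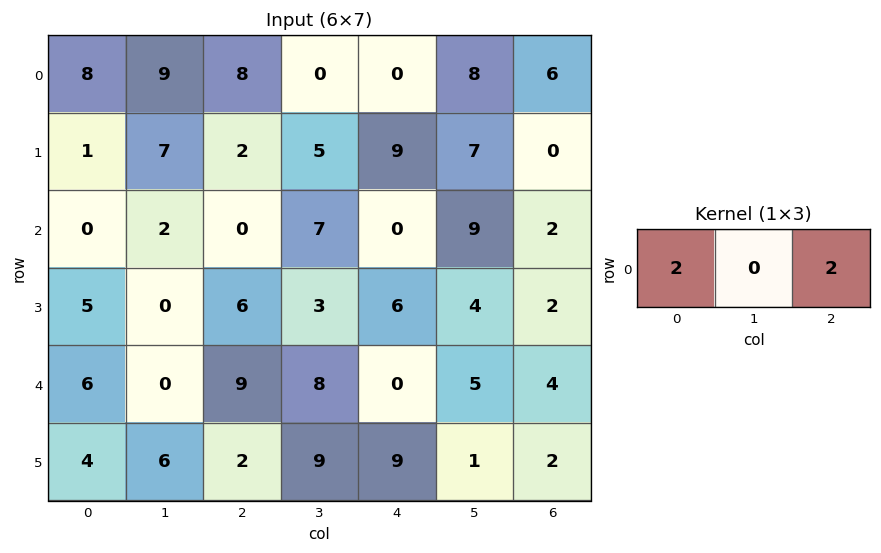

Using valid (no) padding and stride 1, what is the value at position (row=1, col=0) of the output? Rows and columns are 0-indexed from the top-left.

The receptive field on the input at this output position is [1 7 2]. Elementwise product with the kernel and sum: 1·2 + 2·2.

6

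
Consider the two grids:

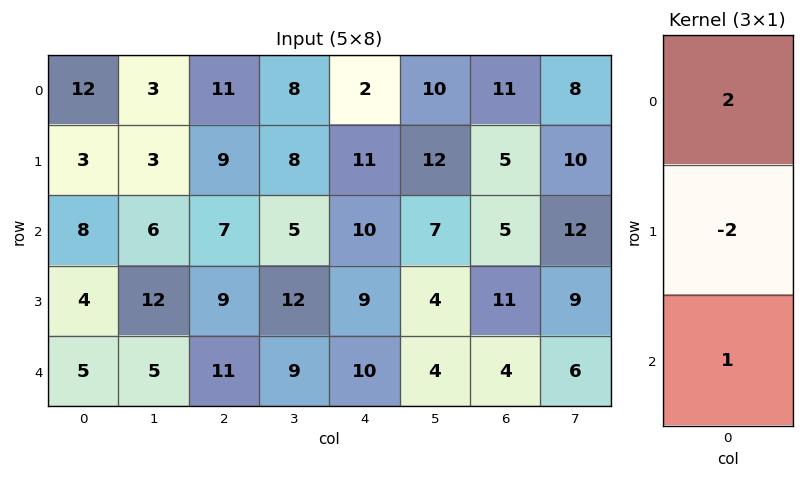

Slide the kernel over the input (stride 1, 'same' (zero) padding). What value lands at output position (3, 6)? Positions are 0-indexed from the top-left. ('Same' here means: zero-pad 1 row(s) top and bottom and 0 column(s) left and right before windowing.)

-8

The receptive field on the zero-padded input at this output position is [5 / 11 / 4]. Elementwise product with the kernel and sum: 5·2 + 11·-2 + 4·1.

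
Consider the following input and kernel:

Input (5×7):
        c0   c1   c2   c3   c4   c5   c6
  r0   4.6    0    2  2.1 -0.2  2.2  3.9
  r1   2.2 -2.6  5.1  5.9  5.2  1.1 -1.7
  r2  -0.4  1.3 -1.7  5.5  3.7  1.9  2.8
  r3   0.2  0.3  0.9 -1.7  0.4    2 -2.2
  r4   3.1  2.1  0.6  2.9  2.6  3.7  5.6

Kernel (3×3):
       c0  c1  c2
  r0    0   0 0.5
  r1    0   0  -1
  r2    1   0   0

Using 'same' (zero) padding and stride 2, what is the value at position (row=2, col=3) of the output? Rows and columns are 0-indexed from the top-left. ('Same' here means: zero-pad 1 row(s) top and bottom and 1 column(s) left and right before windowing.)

The receptive field on the zero-padded input at this output position is [2 -2.2 0 / 3.7 5.6 0 / 0 0 0]. Elementwise product with the kernel and sum: 0·0.5 + 0·-1 + 0·1.

0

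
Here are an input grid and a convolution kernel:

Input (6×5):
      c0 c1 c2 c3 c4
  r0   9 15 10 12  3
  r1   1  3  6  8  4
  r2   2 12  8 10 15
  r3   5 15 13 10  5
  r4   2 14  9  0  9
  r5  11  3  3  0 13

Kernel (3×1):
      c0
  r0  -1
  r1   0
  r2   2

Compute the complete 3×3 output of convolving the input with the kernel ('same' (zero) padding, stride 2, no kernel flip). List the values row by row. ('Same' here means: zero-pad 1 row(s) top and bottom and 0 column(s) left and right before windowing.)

2 12 8
9 20 6
17 -7 21

Output[0,0]: The receptive field on the zero-padded input at this output position is [0 / 9 / 1]. Elementwise product with the kernel and sum: 0·-1 + 1·2.
Output[0,1]: The receptive field on the zero-padded input at this output position is [0 / 10 / 6]. Elementwise product with the kernel and sum: 0·-1 + 6·2.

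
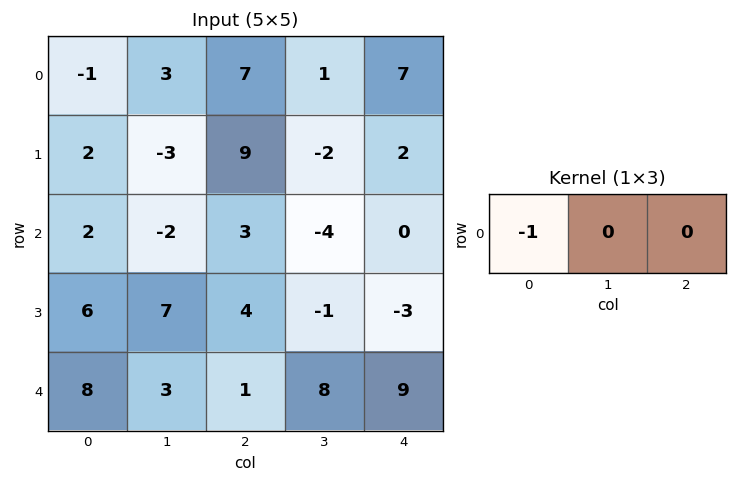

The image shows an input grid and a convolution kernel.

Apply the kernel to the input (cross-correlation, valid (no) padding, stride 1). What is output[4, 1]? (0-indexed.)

-3

The receptive field on the input at this output position is [3 1 8]. Elementwise product with the kernel and sum: 3·-1.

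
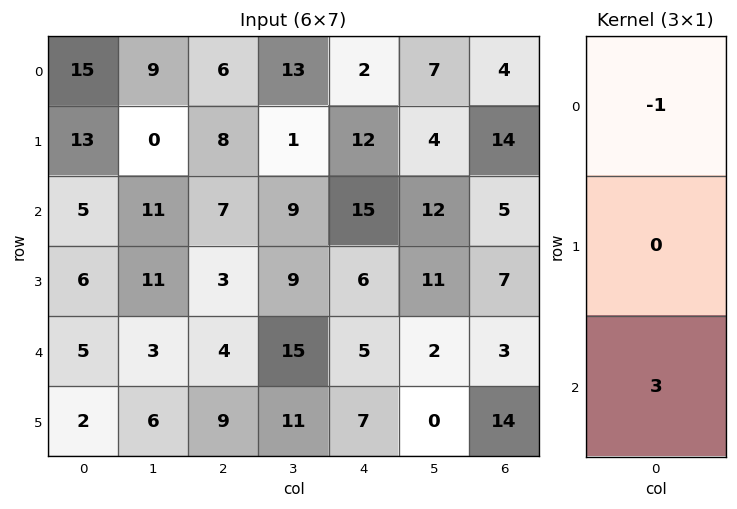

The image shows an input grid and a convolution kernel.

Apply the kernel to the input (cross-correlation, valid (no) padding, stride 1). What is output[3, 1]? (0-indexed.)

7

The receptive field on the input at this output position is [11 / 3 / 6]. Elementwise product with the kernel and sum: 11·-1 + 6·3.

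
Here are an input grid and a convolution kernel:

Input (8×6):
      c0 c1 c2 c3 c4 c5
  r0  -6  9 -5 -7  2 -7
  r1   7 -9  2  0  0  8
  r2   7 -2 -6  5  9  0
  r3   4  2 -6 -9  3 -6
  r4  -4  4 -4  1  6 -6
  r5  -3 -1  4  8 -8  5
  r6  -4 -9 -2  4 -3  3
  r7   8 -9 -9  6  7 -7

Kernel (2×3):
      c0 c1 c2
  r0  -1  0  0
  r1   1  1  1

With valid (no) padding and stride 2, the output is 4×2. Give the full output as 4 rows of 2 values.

6 7
-7 -6
4 8
-6 6

Output[0,0]: The receptive field on the input at this output position is [-6 9 -5 / 7 -9 2]. Elementwise product with the kernel and sum: -6·-1 + 7·1 + -9·1 + 2·1.
Output[0,1]: The receptive field on the input at this output position is [-5 -7 2 / 2 0 0]. Elementwise product with the kernel and sum: -5·-1 + 2·1 + 0·1 + 0·1.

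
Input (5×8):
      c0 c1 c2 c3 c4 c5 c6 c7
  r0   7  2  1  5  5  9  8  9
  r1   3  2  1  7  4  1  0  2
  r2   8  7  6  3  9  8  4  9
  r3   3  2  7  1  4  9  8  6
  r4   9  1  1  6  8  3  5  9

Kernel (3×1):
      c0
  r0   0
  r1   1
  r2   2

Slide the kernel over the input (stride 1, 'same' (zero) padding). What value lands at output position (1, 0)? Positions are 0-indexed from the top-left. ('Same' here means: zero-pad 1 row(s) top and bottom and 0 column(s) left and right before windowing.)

19

The receptive field on the zero-padded input at this output position is [7 / 3 / 8]. Elementwise product with the kernel and sum: 3·1 + 8·2.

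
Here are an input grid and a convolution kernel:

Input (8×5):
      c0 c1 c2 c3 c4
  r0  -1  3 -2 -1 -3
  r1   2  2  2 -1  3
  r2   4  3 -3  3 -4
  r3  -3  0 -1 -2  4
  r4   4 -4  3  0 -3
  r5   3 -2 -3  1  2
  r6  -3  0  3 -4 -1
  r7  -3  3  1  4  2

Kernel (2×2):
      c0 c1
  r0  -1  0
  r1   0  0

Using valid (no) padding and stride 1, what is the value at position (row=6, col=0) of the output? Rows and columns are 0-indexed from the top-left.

3

The receptive field on the input at this output position is [-3 0 / -3 3]. Elementwise product with the kernel and sum: -3·-1.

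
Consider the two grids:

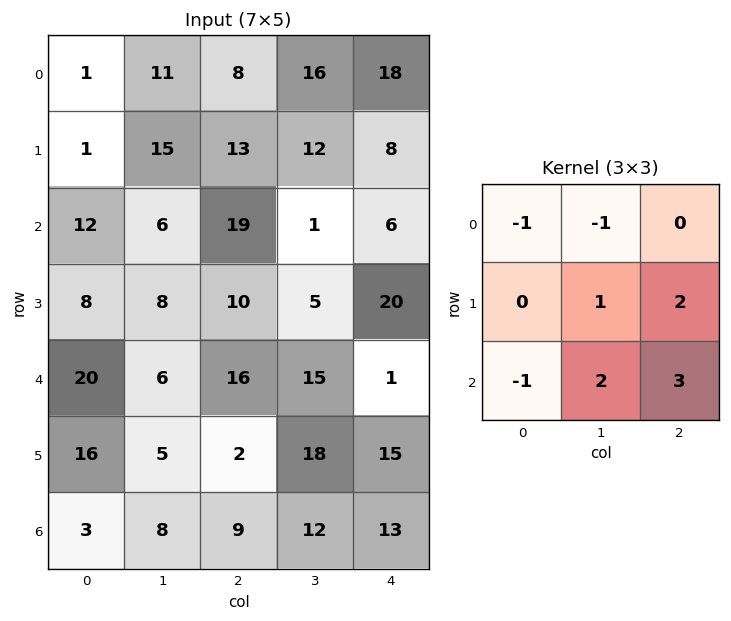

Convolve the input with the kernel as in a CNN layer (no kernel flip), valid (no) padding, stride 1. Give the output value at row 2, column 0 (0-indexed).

The receptive field on the input at this output position is [12 6 19 / 8 8 10 / 20 6 16]. Elementwise product with the kernel and sum: 12·-1 + 6·-1 + 8·1 + 10·2 + 20·-1 + 6·2 + 16·3.

50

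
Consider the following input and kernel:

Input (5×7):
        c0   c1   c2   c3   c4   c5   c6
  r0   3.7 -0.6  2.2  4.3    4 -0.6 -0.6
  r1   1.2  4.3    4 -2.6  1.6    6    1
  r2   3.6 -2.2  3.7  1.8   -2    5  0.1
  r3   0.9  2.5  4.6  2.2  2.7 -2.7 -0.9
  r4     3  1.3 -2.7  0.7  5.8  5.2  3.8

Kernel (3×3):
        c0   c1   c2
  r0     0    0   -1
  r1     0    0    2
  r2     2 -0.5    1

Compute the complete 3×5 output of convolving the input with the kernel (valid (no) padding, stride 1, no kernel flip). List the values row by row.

Output[0,0]: The receptive field on the input at this output position is [3.7 -0.6 2.2 / 1.2 4.3 4 / 3.6 -2.2 3.7]. Elementwise product with the kernel and sum: 2.2·-1 + 4·2 + 3.6·2 + -2.2·-0.5 + 3.7·1.

17.8 -13.95 3.7 22.2 -3.8
8.55 11.1 5.2 4.35 5.05
8.15 7.25 7.45 -6.7 10.9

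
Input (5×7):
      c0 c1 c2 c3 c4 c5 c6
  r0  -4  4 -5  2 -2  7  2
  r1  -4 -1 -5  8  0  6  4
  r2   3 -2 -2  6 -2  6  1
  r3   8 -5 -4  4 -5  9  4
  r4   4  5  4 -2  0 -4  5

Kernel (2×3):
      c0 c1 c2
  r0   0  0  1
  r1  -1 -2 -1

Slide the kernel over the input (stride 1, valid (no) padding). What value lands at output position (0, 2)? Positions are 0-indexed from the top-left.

The receptive field on the input at this output position is [-5 2 -2 / -5 8 0]. Elementwise product with the kernel and sum: -2·1 + -5·-1 + 8·-2 + 0·-1.

-13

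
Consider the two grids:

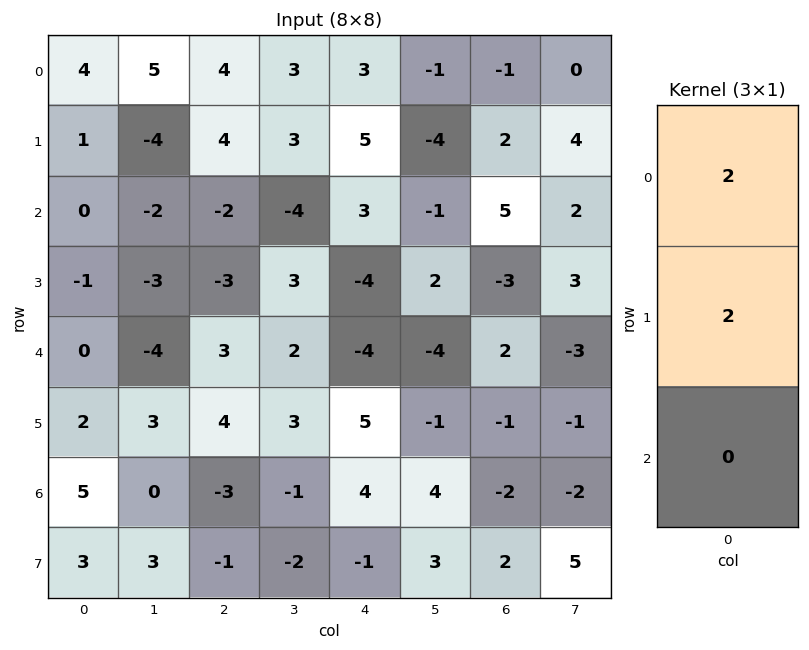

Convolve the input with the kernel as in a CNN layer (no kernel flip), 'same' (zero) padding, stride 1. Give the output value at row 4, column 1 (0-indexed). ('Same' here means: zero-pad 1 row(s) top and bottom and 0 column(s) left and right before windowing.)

-14

The receptive field on the zero-padded input at this output position is [-3 / -4 / 3]. Elementwise product with the kernel and sum: -3·2 + -4·2.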